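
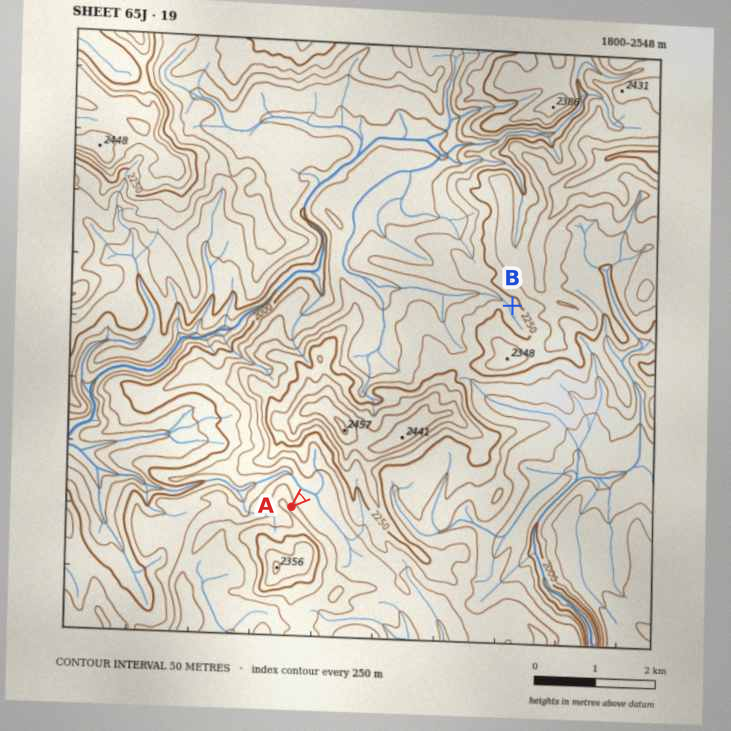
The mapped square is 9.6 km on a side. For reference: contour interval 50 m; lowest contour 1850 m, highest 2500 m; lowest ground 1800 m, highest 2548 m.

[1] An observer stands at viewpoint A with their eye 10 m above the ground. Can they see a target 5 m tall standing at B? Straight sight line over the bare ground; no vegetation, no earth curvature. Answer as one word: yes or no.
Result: no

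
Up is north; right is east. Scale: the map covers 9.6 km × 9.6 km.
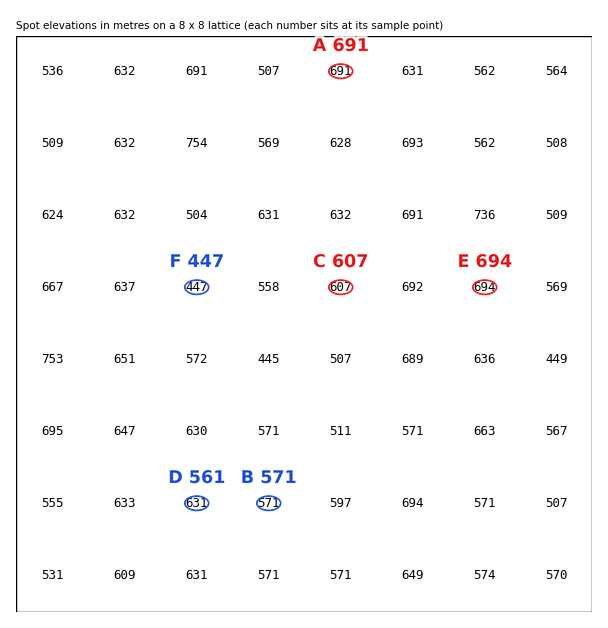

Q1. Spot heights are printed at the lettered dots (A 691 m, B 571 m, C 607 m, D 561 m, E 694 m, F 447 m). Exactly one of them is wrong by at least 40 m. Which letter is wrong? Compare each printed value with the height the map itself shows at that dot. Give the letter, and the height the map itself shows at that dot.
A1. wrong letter D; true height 631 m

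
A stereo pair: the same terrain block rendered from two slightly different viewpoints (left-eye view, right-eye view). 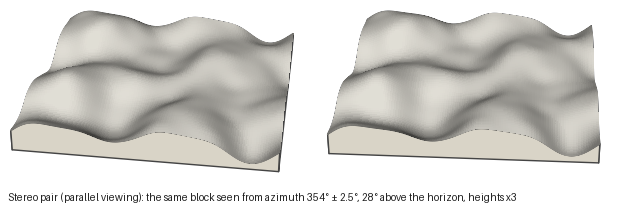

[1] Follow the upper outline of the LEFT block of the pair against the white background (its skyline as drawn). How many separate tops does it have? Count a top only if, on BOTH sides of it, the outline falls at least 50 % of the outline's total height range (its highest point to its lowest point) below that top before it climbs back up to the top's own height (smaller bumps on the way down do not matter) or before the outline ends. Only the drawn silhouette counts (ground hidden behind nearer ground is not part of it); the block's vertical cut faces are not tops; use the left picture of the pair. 0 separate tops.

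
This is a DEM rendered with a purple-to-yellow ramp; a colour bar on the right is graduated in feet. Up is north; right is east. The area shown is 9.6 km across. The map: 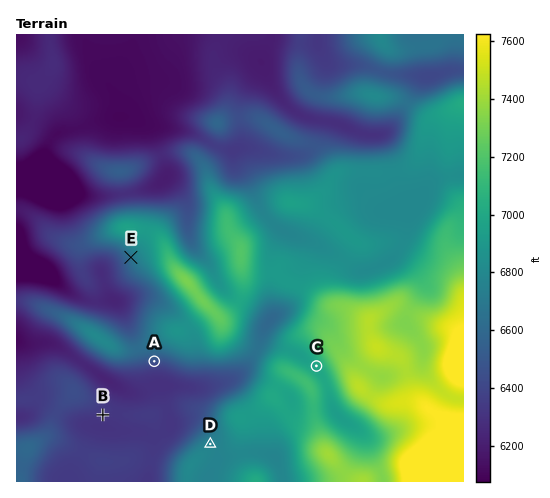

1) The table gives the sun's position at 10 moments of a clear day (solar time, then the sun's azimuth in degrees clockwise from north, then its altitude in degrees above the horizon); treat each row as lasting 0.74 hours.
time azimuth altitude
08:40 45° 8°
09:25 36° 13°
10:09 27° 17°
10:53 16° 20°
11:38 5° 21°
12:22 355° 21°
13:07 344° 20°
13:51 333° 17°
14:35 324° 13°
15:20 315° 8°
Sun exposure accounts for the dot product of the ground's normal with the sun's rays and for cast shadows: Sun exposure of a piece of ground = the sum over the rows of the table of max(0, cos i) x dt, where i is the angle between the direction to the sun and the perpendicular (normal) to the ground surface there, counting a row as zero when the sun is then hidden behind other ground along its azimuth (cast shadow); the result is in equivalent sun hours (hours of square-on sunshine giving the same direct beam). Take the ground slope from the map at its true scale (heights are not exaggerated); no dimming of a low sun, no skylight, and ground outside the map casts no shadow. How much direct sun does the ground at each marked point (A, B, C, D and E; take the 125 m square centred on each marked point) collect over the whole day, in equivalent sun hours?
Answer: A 0.7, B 1.8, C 1.8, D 2.3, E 1.4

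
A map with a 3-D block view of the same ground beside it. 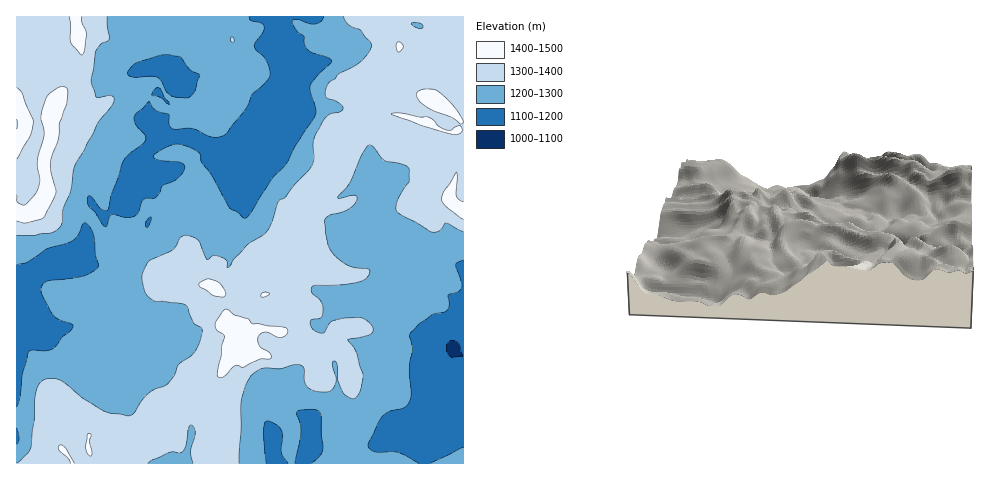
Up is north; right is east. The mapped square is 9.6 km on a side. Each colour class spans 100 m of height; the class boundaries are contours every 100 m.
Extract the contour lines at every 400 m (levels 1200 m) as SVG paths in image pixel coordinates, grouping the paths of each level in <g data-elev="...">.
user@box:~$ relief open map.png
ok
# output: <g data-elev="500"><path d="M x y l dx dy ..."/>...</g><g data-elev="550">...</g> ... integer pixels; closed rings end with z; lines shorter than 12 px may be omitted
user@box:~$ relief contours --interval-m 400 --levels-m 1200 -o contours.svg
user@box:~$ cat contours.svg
<g data-elev="1200"><path d="M266 463l-3-32 2-8 2-2 10 4 4 5 2 7-2 16 7 10"/><path d="M295 463l6-31-1-8-3-12 3-2 13-1 6 2 2 3 2 33-3 8-8 8"/><path d="M419 463l-21-11-24-1-5-3-1-4 15-28 7-5 14-3 5-6 2-9-2-26 4-17-3-16 9-10 12-9 14-3 3-3 1-5-1-9 10-3 4-5-1-6-6-16 2-2 6-3"/><path d="M463 447l-32 16"/><path d="M17 428l2 11-2 5"/><path d="M17 265l10-3 20-13 26-8 4-5 7-13 4 1 4 7 3 8 1 17 3 9-2 3-13 8-35 5-4 2-3 3 0 8 11 20 7 6 11 4 2 3-20 22-7 2-14-1-4 2-5 22-3 22-3 11"/><path d="M146 227l0-5 5-5-1 7-3 4z"/><path d="M168 104l-8-7-8-2 3-6 3-2 2 2 4 8 5 6z"/><path d="M175 97l-8-5-6-11-4-4-5-1-19 1-5-2 0-4 8-8 23-7 8-1 13 2 9 12 10 5 1 2-5 14-3 5-5 3z"/><path d="M324 17l-3 4-6 3-6 0-11-5-5 1-1 1 5 10 7 5 0 7 3 6 5 4 17 5 3 4-14 13-8 10 0 7 6 18-2 8-19 28-9 18-14 15-24 38-4 1-15-11-17-31-10-14-3-9-12-7-11-2-12 4-8 5-3 4 6 3 17 2 7 2 2 4-4 7-7 6-12 5-2 7-5 5-12 2-5 13-2 3-10 2-14-4-3 3-3 10-2-1-9-13-7-7 0-9 1-1 2 1 11 12 4 2 2-2 4-15 11-33 5-6 18-15-1-4-9-11-2-7 2-4 12-12 9 9 12 4 0 9 3 5 20-1 18 9 10 0 8-5 17-22 8-16 16-16 1-5-3-10-3-6-8-7-2-4 9-14 1-6-4-3-9-2-2-4"/></g>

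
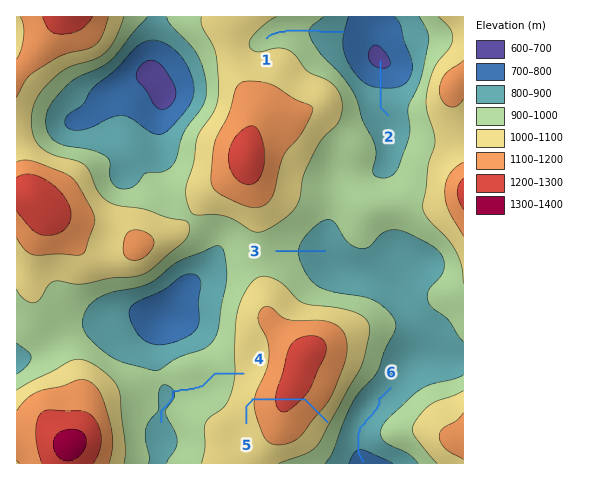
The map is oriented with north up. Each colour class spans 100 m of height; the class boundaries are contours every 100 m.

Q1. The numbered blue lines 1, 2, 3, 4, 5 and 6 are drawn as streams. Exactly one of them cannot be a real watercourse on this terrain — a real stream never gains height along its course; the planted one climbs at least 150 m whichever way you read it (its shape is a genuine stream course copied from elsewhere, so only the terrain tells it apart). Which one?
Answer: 5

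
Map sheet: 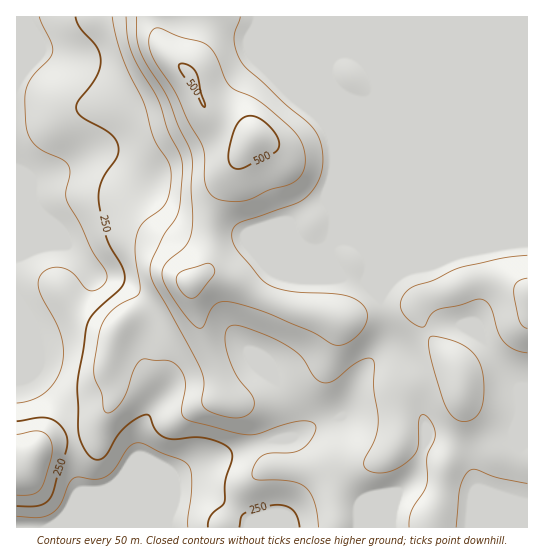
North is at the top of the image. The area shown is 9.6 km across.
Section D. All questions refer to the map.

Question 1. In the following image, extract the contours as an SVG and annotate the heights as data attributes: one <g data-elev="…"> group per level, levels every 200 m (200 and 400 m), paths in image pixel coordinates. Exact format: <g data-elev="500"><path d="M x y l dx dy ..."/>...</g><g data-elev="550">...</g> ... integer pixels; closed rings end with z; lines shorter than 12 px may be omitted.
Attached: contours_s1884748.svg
<g data-elev="200"><path d="M17 516l22 2 12-4 9-9 9-21 4-5 5-2 19 2 9-2 9-8 14-22 5-3 5-1 43 17 7 6 2 7 1 12-4 42"/><path d="M39 17l12 25 2 9-4 8-17 18-5 10-2 14 2 29 4 9 6 7 8 6 17 7 7 7 1 7-4 18 1 10 13 24 12 26 13 19 2 7-1 5-4 4-5 4-6 1-5-2-12-15-9-6-14 0-6 3-4 4-3 7 1 9 17 32 6 15 1 13-1 12-5 16-11 13-13 7-16 4"/></g><g data-elev="400"><path d="M459 421l6 1 6-2 6-4 4-6 2-8 1-12-3-23-6-12-10-9-15-6-19-4-2 5 0 10 13 46 7 16z"/><path d="M527 255l-26 3-46 11-21 11-24 8-7 7-3 10 2 6 5 7 8 7 7 2 3-1 6-12 6-4 22-5 18-6 6 1 4 3 4 6 7 22 5 10 11 8 13 4"/><path d="M136 17l1 21 4 15 6 13 20 31 11 29 11 21 3 11-1 31 2 30-2 16-5 11-19 16-5 9 1 10 7 13 19 26 10 8 4-2 7-15 4-5 5-4 8 0 20 4 24 9 42 17 20 12 10 1 13-8 9-12 2-12-6-10-7-5-11-3-50-3-23-7-11-8-21-26-5-10-1-10 2-4 4-4 56-19 12-7 7-7 6-9 4-19-3-20-7-14-66-59-6-8-5-11-2-11 1-8 5-14"/></g>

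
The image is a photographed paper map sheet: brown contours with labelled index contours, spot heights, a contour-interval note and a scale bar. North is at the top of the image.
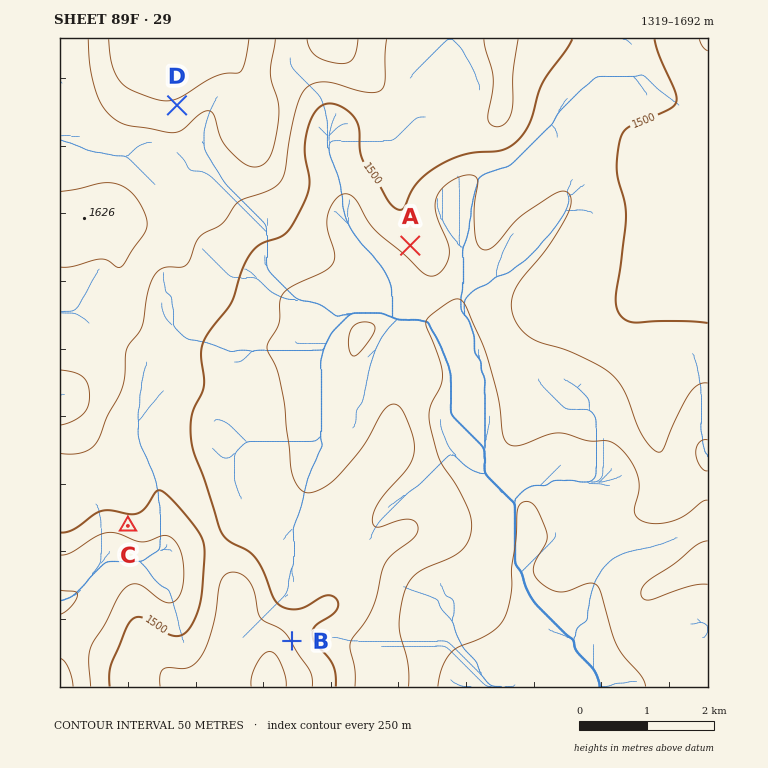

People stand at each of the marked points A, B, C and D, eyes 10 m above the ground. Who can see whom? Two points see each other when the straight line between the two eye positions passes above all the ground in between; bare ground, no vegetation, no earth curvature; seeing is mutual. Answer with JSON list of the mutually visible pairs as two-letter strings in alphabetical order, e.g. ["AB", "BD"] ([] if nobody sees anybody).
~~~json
["AB", "BD"]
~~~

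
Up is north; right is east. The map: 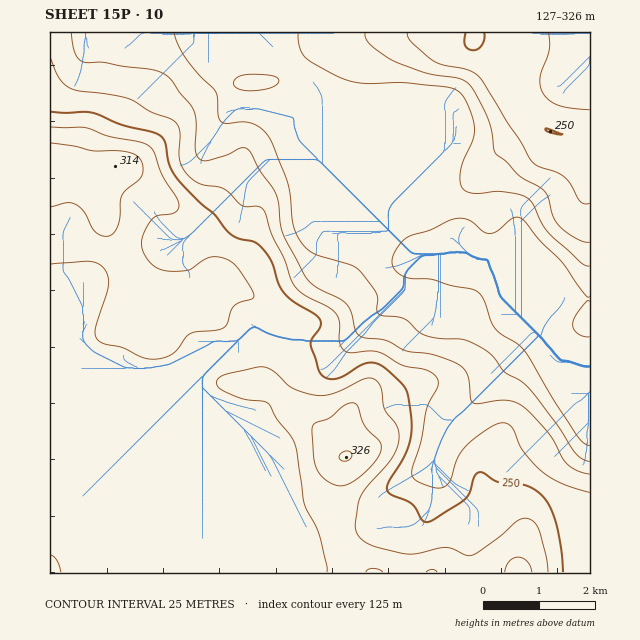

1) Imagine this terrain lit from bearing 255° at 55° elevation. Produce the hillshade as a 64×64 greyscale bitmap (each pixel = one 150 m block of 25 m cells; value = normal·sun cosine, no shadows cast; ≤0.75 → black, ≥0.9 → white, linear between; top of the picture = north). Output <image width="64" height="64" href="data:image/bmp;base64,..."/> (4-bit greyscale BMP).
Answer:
<image width="64" height="64" href="data:image/bmp;base64,Qk12CAAAAAAAAHYAAAAoAAAAQAAAAEAAAAABAAQAAAAAAAAIAAATCwAAEwsAABAAAAAAAAAAAAAAABEREQAiIiIAMzMzAERERABVVVUAZmZmAHd3dwCIiIgAmZmZAKqqqgC7u7sAzMzMAN3d3QDu7u4A////AGZnd3d3d3d3d3d3d3d3d3eJmYdlVWd2RFaJmYdTETVmZmd3d3d3d3d3d3d3d3d3eImYdlVVZ3ZUVoiYhlMRNWZmd3d3d3d3d3d3d3d3d3d4mYdlVVVWdmVWeIh2UyI1Zmd3d3d3d3d3d3d3d3d3d3iZdVRVVWZ3dmZ4iIdTIjVmd3d3d3d3d3d3d3d3d3d3eJhlRVZmZnd2ZniIh2QiRWZ3d3d3d3d3d3d3d3d3d3eJmGVVZmZmd4dmd4iHZCNFZnd3d3d3d3d3d3d3d3d3d4mYZVVmZmZnh3d3iIdkM0Vmd3d3d3d3d3d3d3d3d3d4mZdlRVZmVWZ3d3eIh2REVWZ3d3d3d3d3d3d3d3d3d3iZh2VEVVVVVniId3d3ZERVZnd3d3d3d3d3d3d3d3d3eJmYdUNFVVRVeJmHd3ZUREVVd3d3d3d3d3d3d3d3d3d5qql2QzNERFZ5qYdmZlRERVV3d3d3d3d3d3d3d3d3d4m7qYZDIjM0VoqphmVVRERERHd3d3d3d3d3d3d3d3d3iru5hlMyIiNXmqmGVVVUREMzd3d3d3d3d3d3d3d3d3eKy6mGVDIREkaaqYZVVVVEMSJ3d3d3d3d3d3d3d3d3d4vLqHZUMxABNomZh2VVVUMQEnd3d3d3d3d3d3d3d3d3m7qYdlRDIAAleJmHZlVVQgASd3d3d3d3d3d3d3d3d3irqYd2REQxACRoiIh2VVQxABN3d3d3d3d3d3d3d3d3iaqYd3ZDRDIQJGeIiHZUQxAAJHd3d3d3d3d3d3d3d3iZmId4hkNEQyEkVneIdlQyEAFFd3d3d3d3d3d3d3d3iIiHdniGVERDMjRWZ3d2VDIAE1Z3d3d3d3d3d3d3eIh3h3ZmZ4dUREQzNFZmZmZUMREkZ3d3d3d3d3d3d3iIh3d3ZVVnd2VDM0REVVVVZVQyEjV3d3d3d3d3d3d3iId3dmZVRFZ4dkMjRVREREVVVDIjVnd3d3d3d3d3d3d3d3d2ZVVEVniGQiNFVERERVVUMiRnd3d3d3d3d3d3d3d3d3ZlVVVFaIZCE0VURERVRVQyNWd3d3d3d3iId2d3d3d3dmVVVURWdTIjRUREVVRERDNGeIh3d3eIiIh3Zmd3d3dmVVVVREVVQzRFVFVVVERERGeIiHd3iIiIiIZVZ3d3dmZmZlVEM0REREVVVmVURERWeImId3eIiIiYdlVnd3ZmZ3d2ZUMiNFVVVVZnZlREVWd4iYh3d4iIiIh2Vnd3ZVZ4h2ZUMhEkVmVVVnd2VERWd3iJiHd3eJiIiHZWd3ZVZ4h2VEMhESRWZlVmd3ZURWd3eIiId3d4mYiIdlZ3dlVnd2QzIiIiNFZmZmZ3ZlRFd3d3iYh3d3iZmHdlVWd3ZmdlQyESIzRVVVZmZmZmVEZ3d3d5mHd3d4mYdlVVZ4h2ZVQxESM0VVVVVWZmZmZVVnd3d4mZd3d3iZhlVVZ3iHZVVCEBI0VmVURFZmZmZmVnd3d3iqp3d3iZl1VWZ3eIdlVUIAE0VmZURFVmZmZmZmd3d3irund3eJmGVVZ3d3dlRVQgATRWZlVEVWZ3dmZmd3d3eby6d3eImHVVVmd3dmVFUxABNVZmVVVVZnd3d3d3d3ebzLp3iIiHZVVmZ3d2VFVTAAE1ZmZmZmZmd3d3h3d3ebzLqXeImYZUVWZmd3ZEVlIAAkVmZmZmZmd3d3iIdmebzMupd4mYdlRVZmZnZURWUgACRWd3d3d3d3ZniJh2aKzcuph3iZh2VFVndmZlRFZSABNWd3d3d3h3dmeImHZovNy6iHeIiHZUVnd1RFVEVlMQE1d3d3d3iId3Z4iIdmi8y6mId3iHdlVWd2QzRURWZBATV3d3d3d4d3d3iIh3eKzLqYh3eIdmZWZ2QhJFRFZkIRNXd3d3d3d3d4iIh3eJq7upiHd4h3ZmZlQgAkVUVlQhJGd3d3d3d3d4iZmHeJmqqqmId3iId2ZlMQATVlVWVCI0Z3d3d3d3d3eKqYd4mqqZmZh3eIh3ZlMQABRmZmZTMzRnd3d3d3d3d4qqmHiqqZmZiHd3d3dlQgAAJGd3dkMzRWd3d3d3d3d3iaqYiKqpmJiIZmZmZlQyAAEkZ3d1QzNFd3d3d3d3d3d5qqmJq6qYiIdmZlVVRDIRESRWd3VDNFZ3d3d3d3d3d3iaqpmrupiId1VVREREMzIiI0Z3dUNEVnd3d3d3d3d3d5q7qqupiHd3VVVENERERDIiRWdlREVnd3d3d3d3d3d3m7u7u6l3ZmZVVVRERVVVQzI0ZmVVVmd3d3d3d3d3d3ebzMu6l2VVVlVmVEVVVVVUMzRWZmZmZ3d3d3d3d3d3eKzMy6l2RFVmZmZVVVVVVVRDRGZ3d3d3d3d3d3d3d3eJvN3Kl2RFVmZlVVVWZlVVVERFZ3d3d2Znd4iId3eIiJq83LmGVEVmd1VVVmZmZlVURFZ3d3d2Zmd4iIiHiIiJmrzcqHZUVmd3VEVmZmZmZVREVnd3d2Zmd4mZiIiImZmZq7qXdlVWd3dERWZmZmZlRDRWd3ZmZnd4mZmIiIiaqpmaqXdmZVZnd0NFZ2ZmZmVERGd3dmd3eImZiIiIiZqqmZmHZmZmVmd3Q0V3d2ZmZURFZ3d3d3iJmZiIiIiZqqqZiHZmZmZlZ3dDRXd3ZmZlRFZ3d3d3eJmZiHiIiZmZmZiIdlVmZmZmd0NGd3dmZmVEV3d3d3d4mZmHeIiZmZmYiIh2VVZmZmZ3"/>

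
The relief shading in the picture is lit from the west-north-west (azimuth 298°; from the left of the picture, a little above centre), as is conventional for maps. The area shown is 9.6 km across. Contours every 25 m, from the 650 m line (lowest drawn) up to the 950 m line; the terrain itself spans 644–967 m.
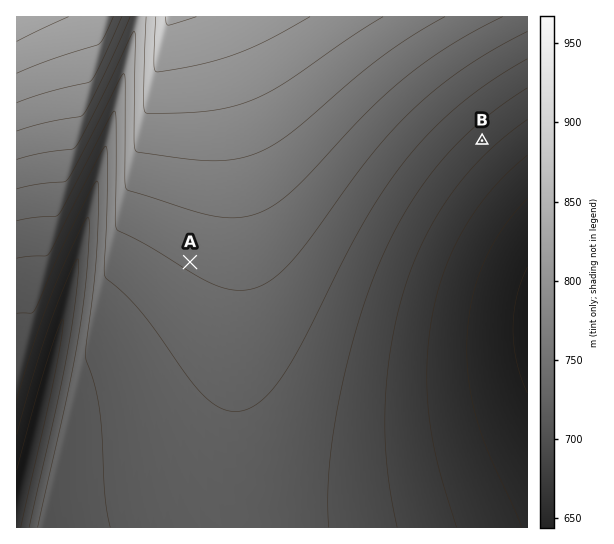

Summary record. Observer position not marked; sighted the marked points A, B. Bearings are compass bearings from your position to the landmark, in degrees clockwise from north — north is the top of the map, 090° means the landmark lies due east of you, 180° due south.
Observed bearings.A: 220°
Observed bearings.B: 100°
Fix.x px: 316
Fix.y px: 111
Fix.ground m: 850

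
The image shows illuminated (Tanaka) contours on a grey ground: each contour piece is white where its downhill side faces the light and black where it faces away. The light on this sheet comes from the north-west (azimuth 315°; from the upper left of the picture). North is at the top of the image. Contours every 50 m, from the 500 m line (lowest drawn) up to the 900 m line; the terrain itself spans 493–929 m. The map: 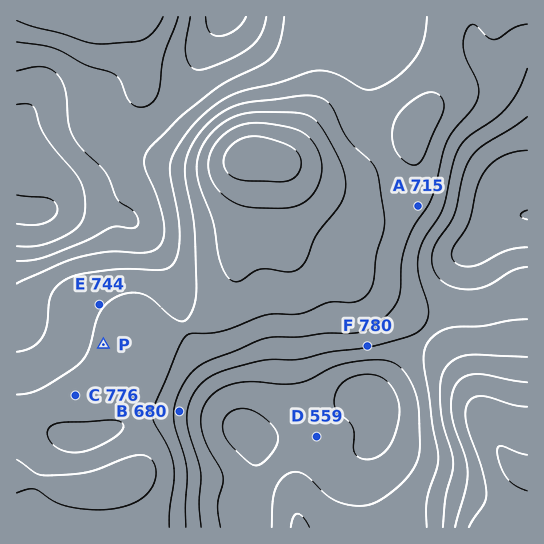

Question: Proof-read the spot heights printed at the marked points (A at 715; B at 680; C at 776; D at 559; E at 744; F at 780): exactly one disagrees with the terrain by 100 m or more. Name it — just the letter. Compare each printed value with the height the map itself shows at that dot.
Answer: F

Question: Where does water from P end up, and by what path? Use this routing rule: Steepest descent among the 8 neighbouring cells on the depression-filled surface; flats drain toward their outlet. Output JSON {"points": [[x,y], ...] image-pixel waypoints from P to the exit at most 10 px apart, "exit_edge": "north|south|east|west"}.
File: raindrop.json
{"points": [[103, 345], [93, 345], [82, 345], [71, 342], [61, 341], [50, 337], [39, 327], [29, 317], [18, 310], [17, 310]], "exit_edge": "west"}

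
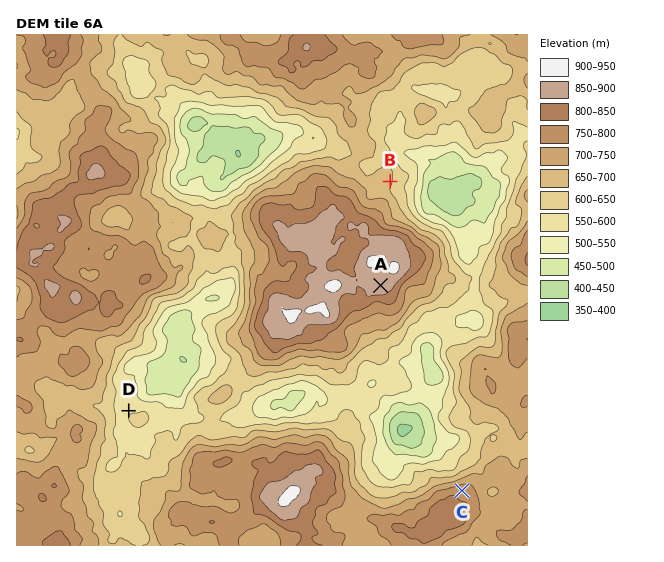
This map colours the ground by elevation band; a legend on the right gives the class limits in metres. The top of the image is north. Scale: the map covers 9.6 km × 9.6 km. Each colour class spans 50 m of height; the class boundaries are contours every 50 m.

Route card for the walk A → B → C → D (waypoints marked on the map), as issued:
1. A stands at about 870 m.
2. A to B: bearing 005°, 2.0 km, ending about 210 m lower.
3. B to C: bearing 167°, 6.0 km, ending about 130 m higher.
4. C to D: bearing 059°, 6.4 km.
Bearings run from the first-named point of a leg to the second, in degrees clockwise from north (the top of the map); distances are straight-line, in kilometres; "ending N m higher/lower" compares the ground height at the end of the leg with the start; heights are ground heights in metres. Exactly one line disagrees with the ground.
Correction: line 4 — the bearing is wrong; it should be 283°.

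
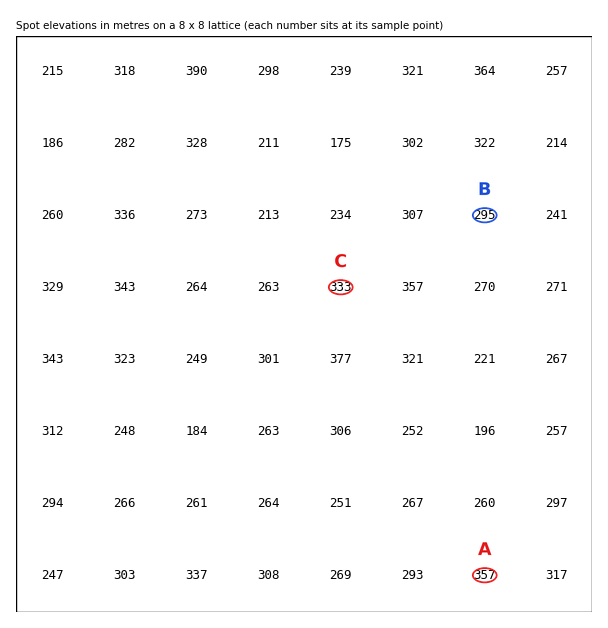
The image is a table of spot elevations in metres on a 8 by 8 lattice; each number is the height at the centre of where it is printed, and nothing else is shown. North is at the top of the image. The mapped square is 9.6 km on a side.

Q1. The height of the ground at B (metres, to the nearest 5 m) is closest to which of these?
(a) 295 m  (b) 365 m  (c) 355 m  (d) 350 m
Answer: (a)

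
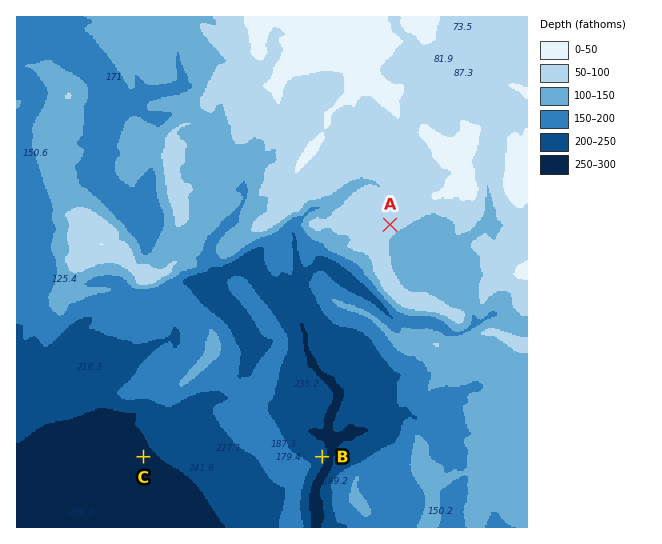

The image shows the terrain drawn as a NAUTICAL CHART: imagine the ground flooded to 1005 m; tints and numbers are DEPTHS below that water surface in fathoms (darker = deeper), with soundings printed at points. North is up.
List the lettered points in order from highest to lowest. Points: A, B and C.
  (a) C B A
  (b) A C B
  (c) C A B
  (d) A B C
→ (d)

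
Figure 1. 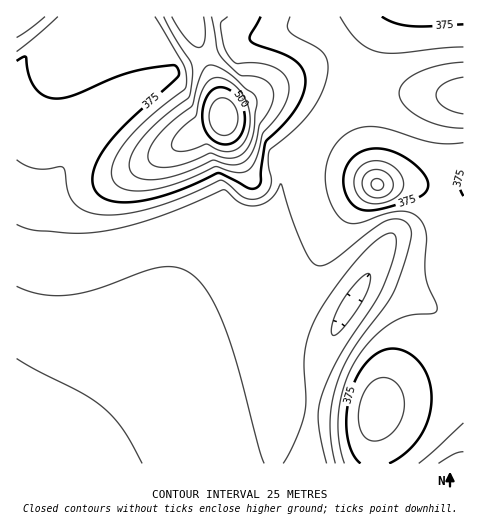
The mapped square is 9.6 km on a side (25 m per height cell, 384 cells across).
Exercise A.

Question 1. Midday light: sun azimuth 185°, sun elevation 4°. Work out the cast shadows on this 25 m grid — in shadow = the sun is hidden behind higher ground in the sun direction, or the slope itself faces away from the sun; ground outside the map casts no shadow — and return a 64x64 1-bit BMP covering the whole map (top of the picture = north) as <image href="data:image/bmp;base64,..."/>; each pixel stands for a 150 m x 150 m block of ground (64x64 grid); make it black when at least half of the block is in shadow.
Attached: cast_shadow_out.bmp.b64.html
<image width="64" height="64" href="data:image/bmp;base64,Qk0+AgAAAAAAAD4AAAAoAAAAQAAAAEAAAAABAAEAAAAAAAACAAATCwAAEwsAAAIAAAAAAAAA////AAAAAAAAAAAAAAAAAAAAAAAAAAAAAAAAAAAAAAAAAAAAAAAAAAAAAAAAAAAAAAAAAAAAAAAAAAAAAAAAAAAAAAAAAAAAAAAAAAAAAAAAAAAAAAAAAAAAAAAAAAAAAAAAAAAAAAAAAAAAAAAAAAAAAAAAAAAAAAAAAAAAAAAAAAAAAAAAAAAAAAAAAAAAAAAAAAAAwAAAAAAAAABAAAAAAAAAAEAAAAAAAAAAAAAAAAAAAAAAAAAAAAAAAAAAAAAAAAAAAAAAAAAAAAAAAAAAAAAAAAAAAAAAAAAAAAAAAAAAAAAAAAAAAAAAAAAAAAAAAAAAAAAAAAAAAAAAAAAAAAAAAAAAAAAAAAAAAAAAAAAAAAAAAAAAAAAAAAAAAAAAAAAAAAAAAAAAAAAAAAAAAAAAAAAAAAAAAAAAAAAAAAAAAAAAAAAAAAAAAAgAAAAAAAAAPgAAAAAAAAB+AAAAAAAAAH4AAAAAAAAAfgAAAAAAAAB+AAAAAAAAAD4DAABwAAAAPgcAAH4AAAA8BwAAf4AAABwHAAA/gAAAHAMAAD+HwAAIAQAAH4/AAAAAAAAPn8AAAAAAAAef4AAAAAAAAx/wAAAAAAAAH/gAAAAAAAAP/AAAAAAAAA/8AAAAAAAAD/gAAAAAAAAH4AAAAAAAAAfAAAAAAAAAB4AAAAAAAAAHgAAAAA=="/>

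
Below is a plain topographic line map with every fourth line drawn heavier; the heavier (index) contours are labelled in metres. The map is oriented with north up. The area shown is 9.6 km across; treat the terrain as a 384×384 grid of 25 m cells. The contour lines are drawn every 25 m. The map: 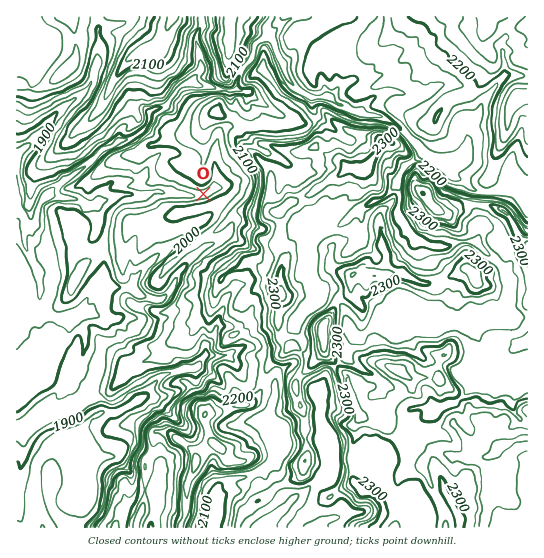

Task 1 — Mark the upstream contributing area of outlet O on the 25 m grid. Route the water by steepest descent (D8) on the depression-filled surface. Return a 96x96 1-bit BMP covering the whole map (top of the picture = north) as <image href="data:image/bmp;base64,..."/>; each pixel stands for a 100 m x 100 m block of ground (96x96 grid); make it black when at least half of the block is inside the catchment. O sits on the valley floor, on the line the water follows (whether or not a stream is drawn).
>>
<image width="96" height="96" href="data:image/bmp;base64,Qk2+BAAAAAAAAD4AAAAoAAAAYAAAAGAAAAABAAEAAAAAAIAEAAATCwAAEwsAAAIAAAAAAAAA////AAAAAAAAAAAAAAAAAAAAAAAAAAAAAAAAAAAAAAAAAAAAAAAAAAAAAAAAAAAAAAAAAAAAAAAAAAAAAAAAAAAAAAAAAAAAAAAAAAAAAAAAAAAAAAAAAAAAAAAAAAAAAAAAAAAAAAAAAAAAAAAAAAAAAAAAAAAAAAAAAAAAAAAAAAAAAAAAAAAAAAAAAAAAAAAAAAAAAAAAAAAAAAAAAAAAAAAAAAAAAAAAAAAAAAAAAAAAAAAAAAAAAAAAAAAAAAAAAAAAAAAAAAAAAAAAAAAAAAAAAAAAAAAAAAAAAAAAAAAAAAAAAAAAAAAAAAAAAAAAAAAAAAAAAAAAAAAAAAAAAAAAAAAAAAAAAAAAAAAAAAAAAAAAAAAAAAAAAAAAAAAAAAAAAAAAAAAAAAAAAAAAAAAAAAAAAAAAAAAAAAAAAAAAAAAAAAAAAAAAAAAAAAAAAAAAAAAAAAAAAAAAAAAAAAAAAAAAAAAAAAAAAAAAAAAAAAAAAAAAAAAAAAAAAAAAAAAAAAAAAAAAAAAAAAAAAAAAAAAAAAAAAAAAAAAAAAAAAAAAAAAAAAAAAAAAAAAAAAAAAAAAAAAAAAAAAAAAAAAAAAAAAAAAAAAAAAAAAAAAAAAAAAAAAAAAAAAAAAAAAAAAAAAAAAAAAAAAAAAAAAAAAAAAAAAAAAAAAAAAAAAAAAAAAAAAAAAAAAAAAAAAAAAAAAAAAAAAAAAAAAAAAAAAAAAAAAAAAAAAAAAAAAAAAAAAAAAAAAAAAAAAAAAAAAAAAAAAAAAAAAAAAAAAAAAAAAAAAAAAAAAAAAAAAAAAAAAAAAAAAAAAAAAAAAAAAAAAAAAAAAAAAAAAAAAAAAAAAAAAAAAAAAAAAAAAAAAAAAAAAAAAAAAAAAAAAAAAAAAAAAAAAAAAAAAAAAAAAAAAAAAAAAAAAAAAAAAAAAAAAAAAAAAAAAAAAAAAAH/AAAAAAAAAAAAAAP/gAAAAAAAAAAAAH//4AAAAAAAAAAAAH//+AAAAAAAAAAAAH///AAAAAAAAAAAAH///wAAAAAAAAAAAH///4AAAAAAAAAAAH///+AAAAAAAAAAAH////AAAAAAAAAAAH///+AAAAAAAAAAAH///4AAAAAAAAAAAH///gAAAAAAAAAAAH/8AAAAAAAAAAAAAH/gAAAAAAAAAAAAAH/AAAAAAAAAAAAAAH+AAAAAAAAAAAAAAH8AAAAAAAAAAAAAAD4AAAAAAAAAAAAAABAAAAAAAAAAAAAAAAAAAAAAAAAAAAAAAAAAAAAAAAAAAAAAAAAAAAAAAAAAAAAAAAAAAAAAAAAAAAAAAAAAAAAAAAAAAAAAAAAAAAAAAAAAAAAAAAAAAAAAAAAAAAAAAAAAAAAAAAAAAAAAAAAAAAAAAAAAAAAAAAAAAAAAAAAAAAAAAAAAAAAAAAAAAAAAAAAAAAAAAAAAAAAAAAAAAAAAAAAAAAAAAAAAAAAAAAAAAAAAAAAAAAAAAAAAAAAAAAAAAAAAAAAAAAAAAAAAAAAAAAAAAAAAAAAAAAAAAAAA="/>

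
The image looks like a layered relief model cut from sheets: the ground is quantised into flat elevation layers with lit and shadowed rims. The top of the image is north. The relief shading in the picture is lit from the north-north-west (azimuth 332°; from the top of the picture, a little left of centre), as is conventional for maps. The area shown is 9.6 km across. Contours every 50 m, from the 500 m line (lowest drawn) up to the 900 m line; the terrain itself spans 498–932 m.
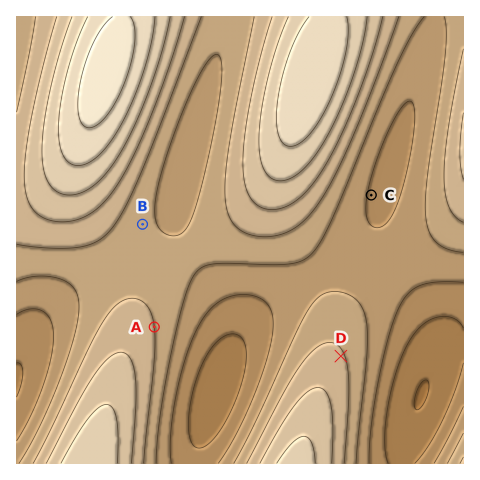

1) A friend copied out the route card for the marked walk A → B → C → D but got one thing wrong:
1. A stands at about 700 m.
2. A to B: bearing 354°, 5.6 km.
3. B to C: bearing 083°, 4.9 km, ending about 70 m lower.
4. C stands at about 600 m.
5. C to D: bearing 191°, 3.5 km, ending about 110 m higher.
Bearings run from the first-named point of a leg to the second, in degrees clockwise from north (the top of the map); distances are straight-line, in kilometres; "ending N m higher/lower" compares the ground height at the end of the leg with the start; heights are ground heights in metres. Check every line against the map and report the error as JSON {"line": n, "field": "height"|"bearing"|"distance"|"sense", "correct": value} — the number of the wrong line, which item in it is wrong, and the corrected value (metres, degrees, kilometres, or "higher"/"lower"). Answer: {"line": 2, "field": "distance", "correct": 2.2}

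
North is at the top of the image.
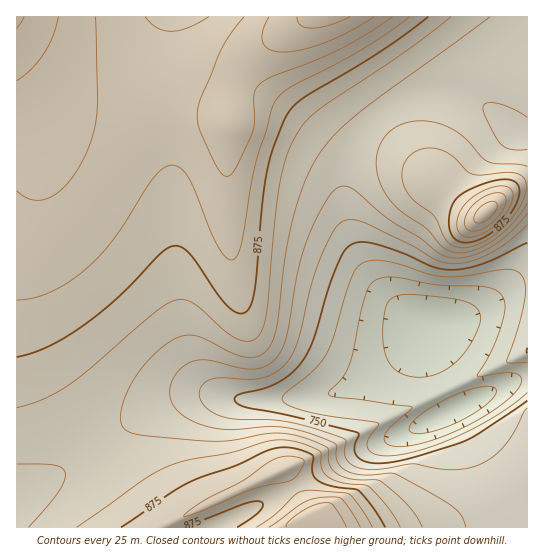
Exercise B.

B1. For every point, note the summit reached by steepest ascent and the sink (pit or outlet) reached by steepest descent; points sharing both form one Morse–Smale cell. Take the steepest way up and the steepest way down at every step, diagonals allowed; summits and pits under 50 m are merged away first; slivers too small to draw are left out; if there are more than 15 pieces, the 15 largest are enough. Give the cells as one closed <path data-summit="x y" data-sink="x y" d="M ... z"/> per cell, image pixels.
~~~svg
<path data-summit="323 17" data-sink="431 323" d="M527 16l-358 0-2 2-8 36 0 32 5 45 8 42 7 130 6 42 6 17 10 19 9 8 16 8 15 3 53-1 39-6 22-8 23-12 19-13 18-17 16-20-10-2-14-6-26-24-16-22-12-26-6-24-3-21 1-24 6-20 14-24 18-17 24-13 24-7 23 0 15 4 25 15 21 21 12 3z"/><path data-summit="17 17" data-sink="431 323" d="M167 16l-151 1 1 480 41-22 65-48 42-24 28-8 30 0-13-6-14-16-9-23-6-27-6-70-3-80-8-42-5-45 0-32z"/><path data-summit="317 519" data-sink="431 323" d="M430 324l-15 19-25 22-19 12-33 15-19 4-44 4-34 0-27-5-21 0-28 8-42 24-65 48-41 22-1 30 506 1-2-9-12-24-27-42-21-42-3-3-5 1-9-19-10-24-4-17z"/><path data-summit="486 213" data-sink="431 323" d="M454 93l-23 0-12 3-28 12-14 11-17 18-9 17-7 33 1 24 6 24 14 34 16 22 17 17 23 13 10 3 20-1 16-6 47-26 14-2 0-152-13-4-30-28-16-8z"/>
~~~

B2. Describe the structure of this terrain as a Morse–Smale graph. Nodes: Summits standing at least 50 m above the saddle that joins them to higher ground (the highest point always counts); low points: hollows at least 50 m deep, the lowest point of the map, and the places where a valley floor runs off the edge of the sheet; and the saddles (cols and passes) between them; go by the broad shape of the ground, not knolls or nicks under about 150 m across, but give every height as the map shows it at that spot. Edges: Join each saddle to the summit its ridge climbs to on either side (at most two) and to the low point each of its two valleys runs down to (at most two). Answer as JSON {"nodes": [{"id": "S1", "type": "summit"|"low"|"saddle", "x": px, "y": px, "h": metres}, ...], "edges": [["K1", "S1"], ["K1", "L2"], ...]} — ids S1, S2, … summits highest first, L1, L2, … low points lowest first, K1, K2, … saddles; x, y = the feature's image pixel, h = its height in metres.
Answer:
{"nodes": [
{"id": "S1", "type": "summit", "x": 325, "y": 17, "h": 985},
{"id": "S2", "type": "summit", "x": 17, "y": 17, "h": 980},
{"id": "S3", "type": "summit", "x": 317, "y": 519, "h": 970},
{"id": "S4", "type": "summit", "x": 485, "y": 213, "h": 963},
{"id": "L1", "type": "low", "x": 431, "y": 323, "h": 652},
{"id": "K1", "type": "saddle", "x": 161, "y": 98, "h": 915},
{"id": "K2", "type": "saddle", "x": 98, "y": 447, "h": 828},
{"id": "K3", "type": "saddle", "x": 379, "y": 118, "h": 819}],
"edges": [["K1", "S1"], ["K1", "S2"], ["K1", "L1"], ["K2", "S2"], ["K2", "S3"], ["K2", "L1"], ["K3", "S1"], ["K3", "S4"], ["K3", "L1"]]}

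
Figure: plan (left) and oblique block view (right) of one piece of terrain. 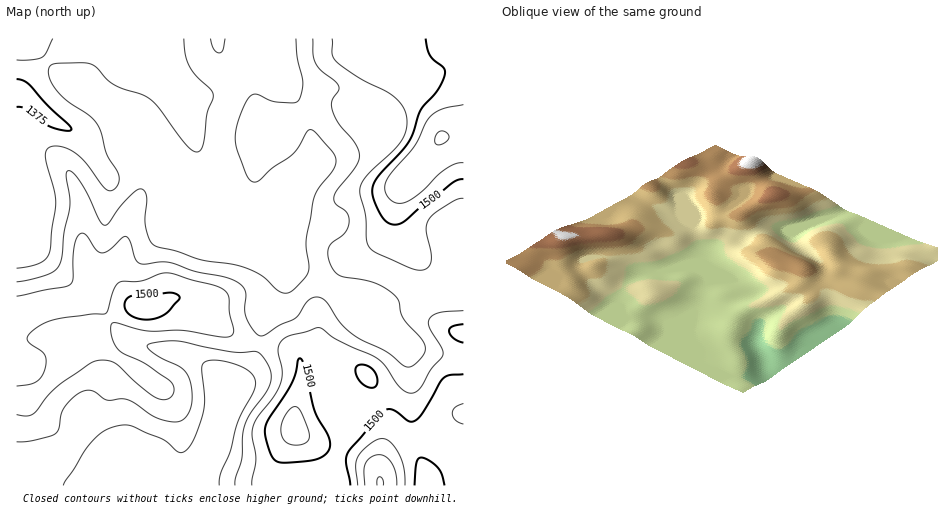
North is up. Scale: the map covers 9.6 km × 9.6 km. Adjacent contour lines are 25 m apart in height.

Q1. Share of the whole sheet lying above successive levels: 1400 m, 91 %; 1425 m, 66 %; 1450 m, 48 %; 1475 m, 29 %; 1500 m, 11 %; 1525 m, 3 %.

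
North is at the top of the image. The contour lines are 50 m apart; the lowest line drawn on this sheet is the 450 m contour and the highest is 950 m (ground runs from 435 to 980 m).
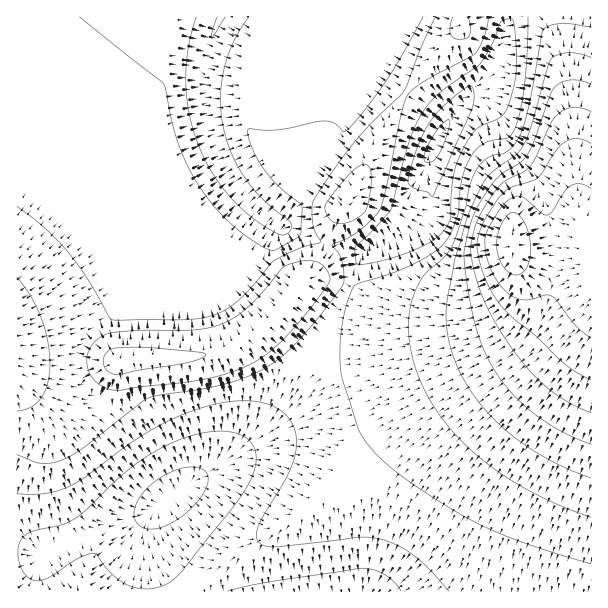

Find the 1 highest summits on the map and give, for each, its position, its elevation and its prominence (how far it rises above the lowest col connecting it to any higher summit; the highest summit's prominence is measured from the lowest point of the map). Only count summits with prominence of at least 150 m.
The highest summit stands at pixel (513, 243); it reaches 980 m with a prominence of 545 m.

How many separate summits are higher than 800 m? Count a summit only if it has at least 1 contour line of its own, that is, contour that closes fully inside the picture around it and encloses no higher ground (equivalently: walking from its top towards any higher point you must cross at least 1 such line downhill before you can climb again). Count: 1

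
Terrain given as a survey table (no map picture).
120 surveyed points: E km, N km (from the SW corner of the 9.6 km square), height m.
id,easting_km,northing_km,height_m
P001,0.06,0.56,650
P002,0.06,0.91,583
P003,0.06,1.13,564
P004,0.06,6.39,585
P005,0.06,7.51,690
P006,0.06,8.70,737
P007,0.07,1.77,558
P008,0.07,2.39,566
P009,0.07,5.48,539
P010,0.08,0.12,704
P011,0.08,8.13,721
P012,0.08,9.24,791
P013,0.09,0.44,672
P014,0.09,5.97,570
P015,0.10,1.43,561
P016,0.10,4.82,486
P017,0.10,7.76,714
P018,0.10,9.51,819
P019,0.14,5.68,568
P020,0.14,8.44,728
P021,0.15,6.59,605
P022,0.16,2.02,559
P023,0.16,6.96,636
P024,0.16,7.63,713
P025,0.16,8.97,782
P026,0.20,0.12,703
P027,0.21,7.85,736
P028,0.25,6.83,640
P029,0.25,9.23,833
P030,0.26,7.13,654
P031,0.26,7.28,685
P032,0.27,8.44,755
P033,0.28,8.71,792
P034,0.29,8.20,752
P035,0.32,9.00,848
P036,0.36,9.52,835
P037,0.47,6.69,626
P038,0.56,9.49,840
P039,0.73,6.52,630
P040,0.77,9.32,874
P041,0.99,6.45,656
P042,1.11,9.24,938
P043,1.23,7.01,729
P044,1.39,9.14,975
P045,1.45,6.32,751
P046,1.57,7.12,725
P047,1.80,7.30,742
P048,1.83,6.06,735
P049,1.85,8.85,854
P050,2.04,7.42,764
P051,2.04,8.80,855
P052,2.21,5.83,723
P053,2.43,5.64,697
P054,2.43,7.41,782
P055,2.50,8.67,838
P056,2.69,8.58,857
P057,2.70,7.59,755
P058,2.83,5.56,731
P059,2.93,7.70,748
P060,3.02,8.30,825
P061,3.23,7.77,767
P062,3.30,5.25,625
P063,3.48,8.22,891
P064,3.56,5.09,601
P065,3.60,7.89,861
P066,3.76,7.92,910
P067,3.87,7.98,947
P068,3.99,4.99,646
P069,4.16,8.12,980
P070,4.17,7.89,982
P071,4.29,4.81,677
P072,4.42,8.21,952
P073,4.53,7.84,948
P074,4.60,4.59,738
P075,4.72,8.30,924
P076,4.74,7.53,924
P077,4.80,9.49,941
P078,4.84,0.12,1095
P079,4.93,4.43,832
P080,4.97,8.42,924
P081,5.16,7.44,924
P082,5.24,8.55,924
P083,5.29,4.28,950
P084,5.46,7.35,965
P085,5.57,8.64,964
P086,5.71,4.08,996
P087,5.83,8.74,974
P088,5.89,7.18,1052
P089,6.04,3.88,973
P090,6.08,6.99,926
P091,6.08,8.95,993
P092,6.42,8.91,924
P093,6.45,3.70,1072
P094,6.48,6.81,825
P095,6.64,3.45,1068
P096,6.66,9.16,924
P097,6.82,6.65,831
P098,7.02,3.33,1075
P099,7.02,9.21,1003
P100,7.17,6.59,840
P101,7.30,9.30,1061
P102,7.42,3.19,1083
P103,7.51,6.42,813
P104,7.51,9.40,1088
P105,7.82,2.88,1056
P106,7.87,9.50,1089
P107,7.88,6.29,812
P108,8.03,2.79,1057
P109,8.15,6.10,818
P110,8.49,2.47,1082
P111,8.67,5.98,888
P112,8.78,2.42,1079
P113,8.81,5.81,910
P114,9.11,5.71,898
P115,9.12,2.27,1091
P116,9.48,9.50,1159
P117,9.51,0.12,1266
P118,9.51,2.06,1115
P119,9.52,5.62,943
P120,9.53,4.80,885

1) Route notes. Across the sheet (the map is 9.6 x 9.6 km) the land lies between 470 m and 1270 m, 860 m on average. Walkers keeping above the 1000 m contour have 24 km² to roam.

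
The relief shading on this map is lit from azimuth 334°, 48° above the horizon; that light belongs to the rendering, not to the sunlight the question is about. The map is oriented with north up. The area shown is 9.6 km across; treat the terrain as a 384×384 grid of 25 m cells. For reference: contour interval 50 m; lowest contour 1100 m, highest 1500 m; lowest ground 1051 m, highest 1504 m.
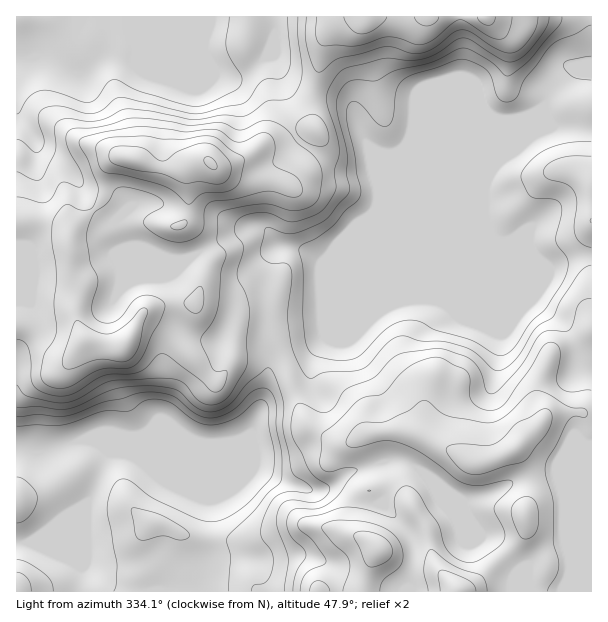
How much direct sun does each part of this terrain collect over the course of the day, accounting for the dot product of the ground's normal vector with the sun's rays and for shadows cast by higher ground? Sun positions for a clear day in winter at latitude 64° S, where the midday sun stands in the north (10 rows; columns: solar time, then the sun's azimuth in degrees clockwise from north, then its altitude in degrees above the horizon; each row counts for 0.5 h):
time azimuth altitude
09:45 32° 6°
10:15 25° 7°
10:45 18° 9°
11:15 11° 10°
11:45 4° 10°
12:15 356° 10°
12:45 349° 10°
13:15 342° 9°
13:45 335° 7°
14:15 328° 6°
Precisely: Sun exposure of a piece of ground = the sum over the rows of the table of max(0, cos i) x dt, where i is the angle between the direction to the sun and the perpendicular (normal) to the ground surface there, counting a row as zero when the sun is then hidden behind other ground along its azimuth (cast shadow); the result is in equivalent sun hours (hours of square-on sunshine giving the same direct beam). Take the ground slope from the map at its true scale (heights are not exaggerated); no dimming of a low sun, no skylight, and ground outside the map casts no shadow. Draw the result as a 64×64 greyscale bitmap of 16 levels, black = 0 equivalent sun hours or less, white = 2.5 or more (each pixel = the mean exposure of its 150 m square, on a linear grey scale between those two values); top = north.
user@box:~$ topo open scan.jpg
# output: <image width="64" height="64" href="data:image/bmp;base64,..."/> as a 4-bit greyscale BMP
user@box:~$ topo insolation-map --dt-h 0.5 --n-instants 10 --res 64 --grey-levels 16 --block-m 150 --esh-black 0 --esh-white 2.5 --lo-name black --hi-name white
<image width="64" height="64" href="data:image/bmp;base64,Qk12CAAAAAAAAHYAAAAoAAAAQAAAAEAAAAABAAQAAAAAAAAIAAATCwAAEwsAABAAAAAAAAAAAAAAABEREQAiIiIAMzMzAERERABVVVUAZmZmAHd3dwCIiIgAmZmZAKqqqgC7u7sAzMzMAN3d3QDu7u4A////AFVVVVVWVUREREREREVVRVVmZVVUMzRDNGd2VEREQ0REd3dmVmZURDM0RERFVmVVZ5mHZUIRI0M2rMlUREQzNESqmIdVVVVURERERERnZVVoqoZUMQAUVGre2mQ0RERERLqXZURURDNERERERFZUREZlQzMxASRmi8y6hTM0VVREmGRERERDIjMzMzNEQzIzIiIREjREVmaJmHiYUhJFVEREREREREQzIjMzNEREMiIQERISRomHVWdlRXdjESRURBI0REREREQyM0Vnd2VUMhABI1aKzJZFZlREREMSNEREASNEREQzRERWiaqpmGVERFd4rN3KczZ3VEQiIiNEREQRIjRERDNFaJq7qZmqh2aL3ty7uoZCR5ZEQzI0RURERDMiI0RFRFaaupdlZ5qpiL7/65dlVERodEM0VWd2VUREVEMiI0RWaJmHVERFaJqs3bm6hURFV4dEMgE2iZhlRERmVDMiNFZ4dkM0RERFebqGMSaHZVVohkMQAAE3h2VERHVEQyEjV4ZDMzNERDNGdjEAAViZh3h0MQAAAAE0VUREZDMhEQEkQyIyIiMyMzREMRERJGeHdkIAAREAABNERERDEAAAAAESIiIiESIjMzQyNEIQEjRDEAAjVUIAAjNERCEAAAAAABESIhEAEiIzMzI1QhAAAAAAE0ZndkISIjREEAAAAAAAAAAAAAABIiIiIiRUQyAAABJGd3eIhkISNEQAAAAAAAAAAAAAAAARIiMyNGdlVDIjRmd3iIiIZCI0QwAAAAAAAAAAAAAAAAASNERXiId3h2Z2Z4iJmYiGQzM0AAAAAAAAAAAAAAAAAAE1ZompmHiId2ZneJq7qYh1QzQAAAAAAAAAAAAAAAAAACRYmYiIh3d2ZmZnirupiJh3ZhAAAAAAAAAAAAAAAAAAE0eHZniYdmZlVVVniIiImqqpIQAAAAAAAAAAASIhEAATVmVWeal2ZmVEVEVoiId4maozIRAAAAAAAAABJFMQABRWZmeaqodmZUVVVXiZl1VWeERVQhAAAAABEAE1ZCEiNGZ4mrupiId3Znd4iaqXUzRVNFZUIQAAABIRE0VmREQ1Z4m7u6iImaqpqqqqqphkNEQjVnUyIiEREhI1ZmZlRDRmeZmZmYiazdzMy6mqmHZURBNWdlNEVTIiI1ZVVmVERFZmVVaJmZq97u3LmImZmXVDEkVmZ4mZdCIkVDNFVERFVVVERFiamZq8y6hlWJq7p0M0VEVovMymIjQxETRUREVVVERERpqph3iHZERFm8uWVVVURFeJmpYyMiESNFRERFVUREREaKqYdlRERER6uWVmVVRFZVVnmXVDMzM0VVRERERERERFZ4d1REREREeYZVZERFVkM0WLuXZVRERVVVRERERERERERERERERERHmXZkRVVVQzRGmph3ZURFVUREREREREREREREREREREWJl2RFVERVRERVVWZmVEVVREREQ0RERERERERERERERFiIdERERFZlRERERXZUNFVVVVQzNERERERERERERERERXiEREREVmVEREREVlMjNFVmUyM0REREREREREREREQzRnREQzRVVEREMgEkZkMzNDMREjNEREREREREREREQyIjRERERVQzREMQAAFGZUIQAAABM0RERERERERERERDMiITM0VVRDMiEAAAASMzIQAAAAATNEREREREREREREVUQhMzRWZDRDMiIzMiIQAAAAAAAAI0REREREREREM0RWVUJVZmZlMzRFVohkIAAAAAAAAAESNEREREREREQzIjRVVXiJh3dCIiEjNEMQAAAAAAAAAQAkRERERERERVQhEkVWiZmIh2MhAAAAEQAAAAAAABERACRERERERERFVTEBI0WIh3h2UxAAAAAAAAAAABI0QzIjREREREREREREMgABNIh2Z2QxAAAAAAAAACMzRVVERWZlRERERERERUMyIRI1d3ZlQyAAAAAiIQASNEVmZlVUVVRERERERERFZlVENFZnd2QiIhABNWVUNGdTNFZnd0M1VERERERERERniHZmZ3d3YxEkRWd3d3d4mpYyRXh1M1ZUREMzREREREV5qpmZiGZDI1ebu5mavMzMunRGdkIkZjMiMzMzNEREREebu6qGQ0V6ze7cu7zv/9u7qXdkIkZ0MhEjMzMzNERERFaIiIUzWc7//t3d3v//66u7p1RFd2MhEiMzMyIzREQ0REVEZEaL3v7c3e7////8uqqXZniHQQEiIRERIiIiIzM0MzNmeKvMy6vN7////+26mYh3d3QQARIAABERERAAEzMzNGeJq7qZms3d3Lqru7mIiYdlQgAAEAAAAAAAAAASM0VVeJmpmHeKu7qXZVeIiIiYdlQhAAAAAAAAAAAAASIzRXdniIdmZ4mYdlRERGZmeIdmQhAAAAAAAAAAAAABEiNFZ2Z3ZVRXiHVERERERDNndmVCEAAAAAAAAAAAAAABI0REVVVUREVmVEREREQyIkZlVDIQAAAAAAAAAAAAAAASM0RERERERFVERERERDIiNEVDMhAAAAAAAAAAAAAAABESIzREREREREREREREQzM0REMyEAAAAAAAAAAAAAAAAAARMzNEREREREREREVVREREREMhAAAAAAAAAAAAIyEAABEjM0RERERERERERFVVRERFVDIiEQARIQAAAAE0QhEBIjREREREREREREREVVREREVVRERDMzNDMhERI0REMzM0"/>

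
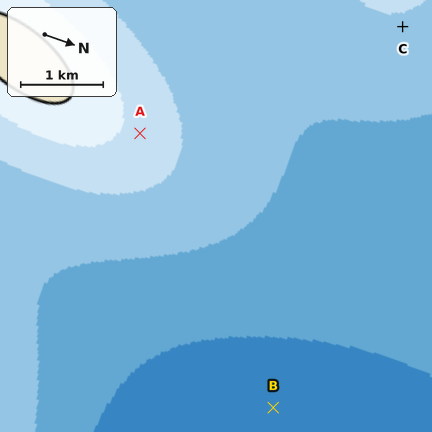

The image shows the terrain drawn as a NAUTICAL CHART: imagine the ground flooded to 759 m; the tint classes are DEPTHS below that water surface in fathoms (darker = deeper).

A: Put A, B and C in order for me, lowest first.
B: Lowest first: B C A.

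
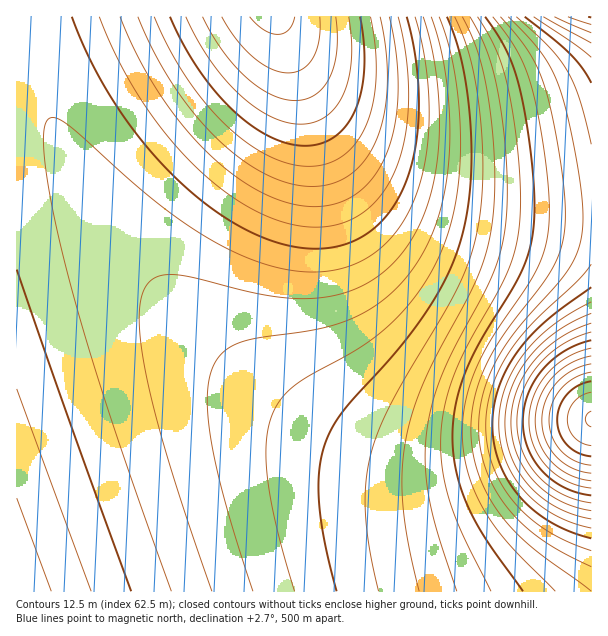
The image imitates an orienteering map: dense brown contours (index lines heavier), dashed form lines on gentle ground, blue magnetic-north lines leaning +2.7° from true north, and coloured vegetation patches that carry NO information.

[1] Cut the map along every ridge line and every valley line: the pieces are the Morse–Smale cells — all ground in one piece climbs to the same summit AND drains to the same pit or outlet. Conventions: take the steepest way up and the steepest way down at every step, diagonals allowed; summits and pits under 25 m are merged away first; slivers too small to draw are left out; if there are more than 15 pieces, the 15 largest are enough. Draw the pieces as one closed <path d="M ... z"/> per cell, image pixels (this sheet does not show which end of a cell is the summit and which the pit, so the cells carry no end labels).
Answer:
<path d="M276 16l-259 0-1 35 6 3 21 51 33 65 22 37 47 66 31 38 49 49 29 24 45 31 57 29 48 12 45 0 31-5 57-13 53-17 2-2 0-200-73-2-55-6-50-13-34-18-30-25-22-29-20-34z"/><path d="M18 52l-2 1 1 539 575-1-1-171-54 18-57 13-31 5-45 0-48-12-57-29-45-31-29-24-49-49-31-38-25-34-44-69-33-65-19-48z"/><path d="M591 16l-313 0-1 2 31 74 20 34 22 29 30 25 34 18 50 13 55 6 72 1z"/>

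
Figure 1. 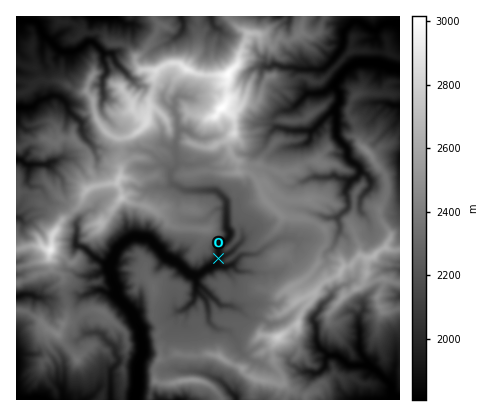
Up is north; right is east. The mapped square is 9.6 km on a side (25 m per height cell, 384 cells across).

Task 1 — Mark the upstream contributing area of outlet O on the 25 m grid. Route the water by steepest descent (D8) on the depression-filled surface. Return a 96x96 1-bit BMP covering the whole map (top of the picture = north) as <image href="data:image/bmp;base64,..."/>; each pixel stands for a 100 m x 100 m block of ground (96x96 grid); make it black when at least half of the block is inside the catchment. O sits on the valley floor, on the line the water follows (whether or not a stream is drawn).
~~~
<image width="96" height="96" href="data:image/bmp;base64,Qk2+BAAAAAAAAD4AAAAoAAAAYAAAAGAAAAABAAEAAAAAAIAEAAATCwAAEwsAAAIAAAAAAAAA////AAAAAAAAAAAAAAAAAAAAAAAAAAAAAAAAAAAAAAAAAAAAAAAAAAAAAAAAAAAAAAAAAAAAAAAAAAAAAAAAAAAAAAAAAAAAAAAAAAAAAAAAAAAAAAAAAAAAAAAAAAAAAAAAAAAAAAAAAAAAAAAAAAAAAAAAAAAAAAAAAAAAAAAAAAAAAAAAAAAAAAAAAAAAAAAAAAAAAAAAAAAAAAAAAAAAAAAAAAAAAAAAAAAAAAAAAAAAAAAAAAAAAAAAAAAAAAAAAAAAAAAAAAAAAAAAAAAAAAAAAAAAAAAAAAAAAAAAAAAAAAAAAAAAAAAAAAAAAAAAAAAAAAAAAAAAAAAAAAAAAAAAAAAAAAAAAAAAAAAAAAAAAAAAAAAAAAAAAAAAAAAAAAAAAAAAAAAAAAAAAAAAAAAAAAAAAAAAAAAAAAAAAAAAAAAAAAAAAAAAAAAAAAAAAAAAAAAAAAAAAAAAAAAAAAAAAAAAAAAAAAAAAAAAAAAAAAAAAAAAAAAAAAAAAAAAAAAAAAAAAAAAAAAAAAAAAAAAAAAAAAAAAAAAAAAAAAAAAAAAAAAAAAAAAAAAAAA8AAAAAAAAAAAAAAB+AAAAAAAAAAAAAAD/AAAAAAAAAAAAAAH/8AAAAAAAAAAAAAP/+AAAAAAAAAAAAAP//gAAAAAAAAAAAAP//wAAAAAAAAAAAAP//4AAAAAAAAAAAf///8AAAAAAAAAAA////8AAAAAAAAAAB////+AAAAAAAAAAD////8AAAAAAAAAAP////4AAAAAAAAAA/////wAAAAAAAAAP/////gAAAAAAAAAf/////AAAAAAAAAA//////AAAAAAAAAA/////+AAAAAAAAAA/////+AAAAAAAAAB/////8AAAAAAAAAA/////8AAAAAAAAAA/////4AAAAAAAAAA/////AAAAAAAAAAA/////AAAAAAAAAAA////+AAAAAAAAAAA////8AAAAAAAAAAA////8AAAAAAAAAAA////8AAAAAAAAAAA////4AAAAAAAAAAA////4AAAAAAAAAAAf///4AAAAAAAAAAAD///8AAAAAAAAAAAB///+AAAAAAAAAAAA///+AAAAAAAAAAAAf//+AAAAAAAAAAAAf//8AAAAAAAAAAAAf//8AAAAAAAAAAAAf//wAAAAAAAAAAAAf//wAAAAAAAAAAAAf//4AAAAAAAAAAAAf//4AAAAAAAAAAAAP//4AAAAAAAAAAAAP//4AAAAAAAAAAAAP//4AAAAAAAAAAAAP//4AAAAAAAAAAAAP//4AAAAAAAAAAAAH/wAAAAAAAAAAAAAH+AAAAAAAAAAAAAAB8AAAAAAAAAAAAAAAAAAAAAAAAAAAAAAAAAAAAAAAAAAAAAAAAAAAAAAAAAAAAAAAAAAAAAAAAAAAAAAAAAAAAAAAAAAAAAAAAAAAAAAAAAAAAAAAAAAAAAAAAAAAAAAAAAAAAAAAAAAAAAAAAAAAAAAAAAAAAAAAAAAAAAAAAAAAAAAAAAAAAAAAAAAAAAAAAAAAAAAAAA="/>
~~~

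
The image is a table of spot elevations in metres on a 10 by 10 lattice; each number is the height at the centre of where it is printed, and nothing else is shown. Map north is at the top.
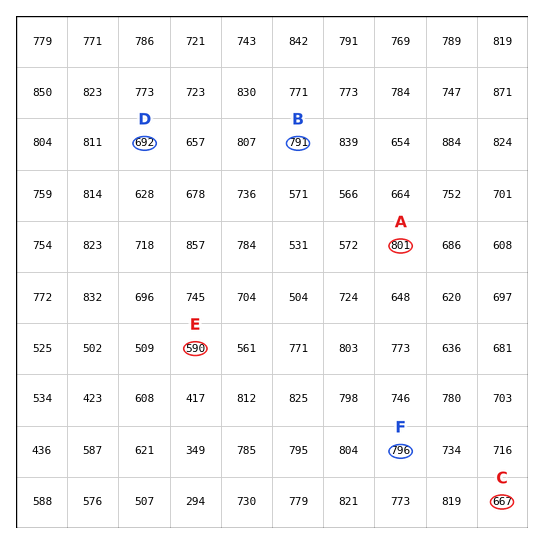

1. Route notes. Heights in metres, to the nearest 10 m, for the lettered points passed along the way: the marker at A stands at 800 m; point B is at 790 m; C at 670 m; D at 690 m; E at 590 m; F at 800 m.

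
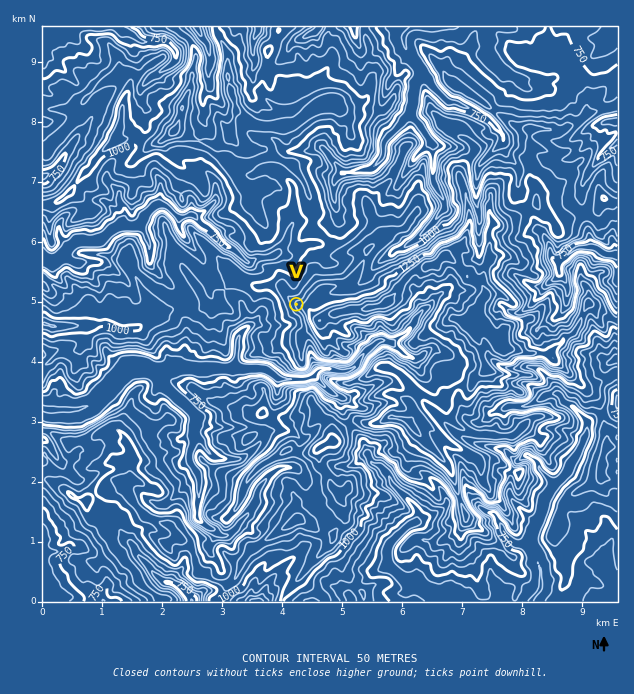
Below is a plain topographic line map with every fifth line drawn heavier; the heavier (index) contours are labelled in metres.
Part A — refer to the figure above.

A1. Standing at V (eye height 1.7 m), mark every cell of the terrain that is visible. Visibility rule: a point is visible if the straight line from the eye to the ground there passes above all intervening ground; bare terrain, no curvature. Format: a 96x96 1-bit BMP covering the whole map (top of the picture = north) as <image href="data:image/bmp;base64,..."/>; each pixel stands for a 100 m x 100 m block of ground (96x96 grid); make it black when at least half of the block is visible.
<image width="96" height="96" href="data:image/bmp;base64,Qk2+BAAAAAAAAD4AAAAoAAAAYAAAAGAAAAABAAEAAAAAAIAEAAATCwAAEwsAAAIAAAAAAAAA////AAAAAAAAAAAAAAAAAAAAAAAAAAAAAAAAAAAAAAAAAAAAAAAAAAAAAAAAAAAIAAAAAAAAAAAAAAAYAAAAAAAAAAAAAAA4AAAAAAAAAAAAAABwAAAAAAAAAAAAAABwQAAAAAAAAAAAAABgAAAAAAAAAAAAAADgMAAAAAAAAAAAAA/gDAAAAAAAAAAAAAPgAgAAAAAAAAAAAAfAAYAAAAAAAAAAAB+AAPgAAAAAAAAAAH+OAPAAAAAAAAAAAP+fAHAAAAAAAAAAAYecAGAAAAAAAAAEAweIACAAAAAAAAAIAh+AACAAAAAAAAAQAv+AQAAAAAAAAAAAH/+BwAAAAAAAAAAAB/8H4AAAAAAAAAAAA/8AMAAAAAAAAAAAD/8AHAAAAAAAAAAACf8ADwAAAAAAAAAAA/8AB/wAAAAAAAAMA/8AA+cAAAAAAAA+B/gCYcGAAAAAAAD+j/MAAAGAAAAAAAD8//sAABkAAAAAAAD4P/8AAYgAAAAAAAD8D+4AP+YAAAAAAAA/A+wD//QAAAAAAAADg/gf/3wAAAAAAAAD4fA/7jgAAAAAAAAD8fB/7AAAAAAAAAAD/fP//AAAAAAAAAAG///+AAAAAAAAAAAG//IGAAAAAAAAAAADoAAAAAAAAAAAAAADQBABAAAAAAAAAAACwDATPgAAAAAAAAADgHATBwAAAAAAAAABgHIfB+AAAAAAAABxBP4fn+AAAAAAAAA/z/8f/wAAAAAAAAD///8f/gAAAAAAAAD///8P/wwAAAAAAADA/////wAAAAAAAACAnj//37AAAAAAAAAAnn//3sAAAAAAAAABHH///4AAAAAAAAAEEPn//oAAAAAAAAAAAOH/+IAAAAAAAAAAAcP/4AAAAAAAAAAAA4PnwAAAAAAAAAAAA4PngAAAAAAAAAAAAwPFAAAAAAAAAAAAAwOcPIAAAAAAAAAAAwMc/8AAAAAAAAAAAAY5v/AAAAAAAABAAARYf/gAAAAAAABMAAx5/8AAAAAAAABHwAh///gAAAAAAABj4ACH//wAAAAAAADx4APB//wAAAAAAAA/8YGgf/wAAAAAAAAf8/mwP/gAAAAAAAAH8fPwX/gAAAAAAAAH4ePwxnAAAAAAAAAD7+PxgHAAAAAAAAAB7+/zgOAAAAAAAAAA5///4cAAAAAAAAAA4f///4AAAAAAAAAAYP///gAAAAAAAAAAOH///ABwAAAAAAAAHB/zgID4AAAAAAAADA/BgeDwAAAAAAAADAOBj/3wAAAAAAAABAGA8H/wAAAAAAAAAAGAwB/wAAAAAAAAAAGAgA/gAAAAAAAAAAGAAAPAAAAAAAAAAACAAAAAAAAAAAAAAACBAAAAAAAAAAAAAAAAAAAAAAAAAAAAAAAAAAAAAAAAAAAAAAAAAAAAAAAAAAAAAAAAAAAAAAAAAAAAAAAAAAAAAAAAAAAAAAAAAAAAAAAAAAAAAAAAAAAAAAAAAAAAAAAAAAAAAAAAAAAAAAAAAAAAAAAAAAAAAAAAAAAAAAAAAAAAAAAAAAAAAAAAAAA="/>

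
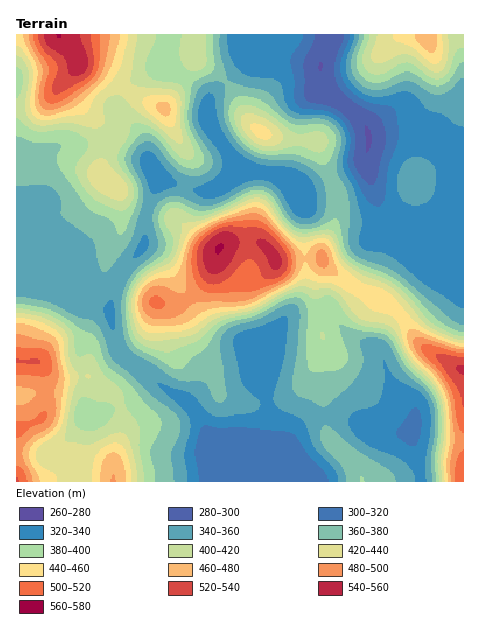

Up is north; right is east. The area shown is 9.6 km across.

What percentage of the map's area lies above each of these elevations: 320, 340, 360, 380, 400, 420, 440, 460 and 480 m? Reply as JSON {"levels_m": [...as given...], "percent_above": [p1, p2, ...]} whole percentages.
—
{"levels_m": [320, 340, 360, 380, 400, 420, 440, 460, 480], "percent_above": [93, 76, 57, 45, 35, 26, 19, 14, 10]}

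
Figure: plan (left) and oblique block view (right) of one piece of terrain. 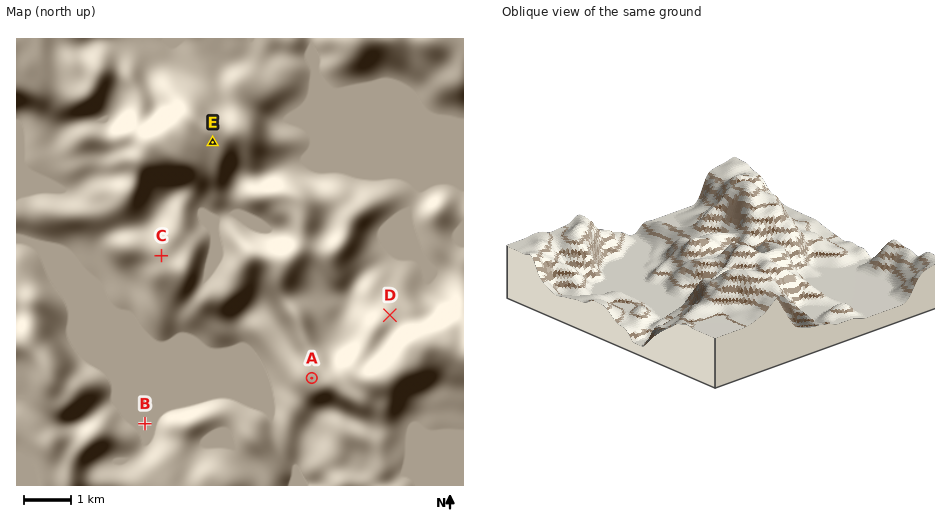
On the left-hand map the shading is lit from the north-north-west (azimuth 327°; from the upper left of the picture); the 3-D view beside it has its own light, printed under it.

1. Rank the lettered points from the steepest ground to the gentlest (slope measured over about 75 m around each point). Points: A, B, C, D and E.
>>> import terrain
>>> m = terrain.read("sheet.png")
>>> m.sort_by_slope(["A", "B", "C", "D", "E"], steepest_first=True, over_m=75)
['A', 'D', 'C', 'E', 'B']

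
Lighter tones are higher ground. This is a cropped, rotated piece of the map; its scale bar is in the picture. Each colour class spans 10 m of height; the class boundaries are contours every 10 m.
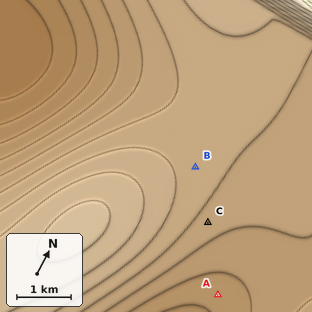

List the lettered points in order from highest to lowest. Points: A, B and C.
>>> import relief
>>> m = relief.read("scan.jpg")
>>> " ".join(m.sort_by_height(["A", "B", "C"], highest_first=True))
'B C A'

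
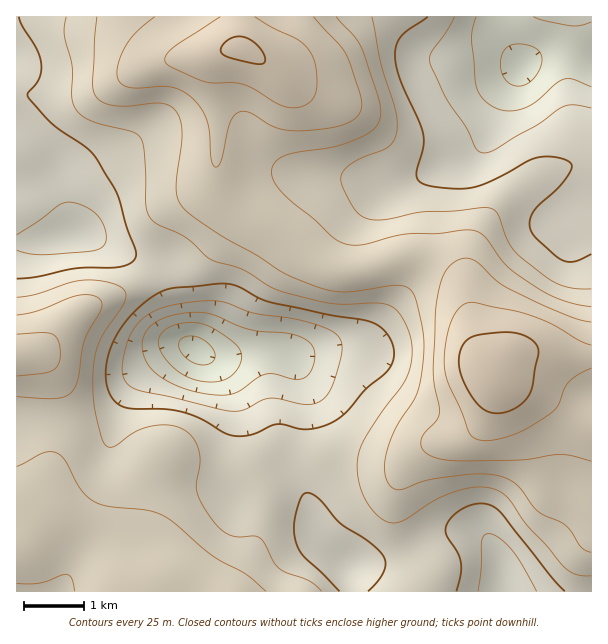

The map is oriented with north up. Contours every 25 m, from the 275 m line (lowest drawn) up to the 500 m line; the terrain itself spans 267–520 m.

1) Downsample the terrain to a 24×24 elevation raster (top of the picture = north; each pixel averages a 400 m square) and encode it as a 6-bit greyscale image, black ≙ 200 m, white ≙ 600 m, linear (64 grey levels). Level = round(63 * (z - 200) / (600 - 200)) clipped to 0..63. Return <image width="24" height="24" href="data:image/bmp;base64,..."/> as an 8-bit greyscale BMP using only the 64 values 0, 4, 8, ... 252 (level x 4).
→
<image width="24" height="24" href="data:image/bmp;base64,Qk12BgAAAAAAADYEAAAoAAAAGAAAABgAAAABAAgAAAAAAEACAAATCwAAEwsAAAABAAAAAAAAAAAAAAEBAQACAgIAAwMDAAQEBAAFBQUABgYGAAcHBwAICAgACQkJAAoKCgALCwsADAwMAA0NDQAODg4ADw8PABAQEAAREREAEhISABMTEwAUFBQAFRUVABYWFgAXFxcAGBgYABkZGQAaGhoAGxsbABwcHAAdHR0AHh4eAB8fHwAgICAAISEhACIiIgAjIyMAJCQkACUlJQAmJiYAJycnACgoKAApKSkAKioqACsrKwAsLCwALS0tAC4uLgAvLy8AMDAwADExMQAyMjIAMzMzADQ0NAA1NTUANjY2ADc3NwA4ODgAOTk5ADo6OgA7OzsAPDw8AD09PQA+Pj4APz8/AEBAQABBQUEAQkJCAENDQwBEREQARUVFAEZGRgBHR0cASEhIAElJSQBKSkoAS0tLAExMTABNTU0ATk5OAE9PTwBQUFAAUVFRAFJSUgBTU1MAVFRUAFVVVQBWVlYAV1dXAFhYWABZWVkAWlpaAFtbWwBcXFwAXV1dAF5eXgBfX18AYGBgAGFhYQBiYmIAY2NjAGRkZABlZWUAZmZmAGdnZwBoaGgAaWlpAGpqagBra2sAbGxsAG1tbQBubm4Ab29vAHBwcABxcXEAcnJyAHNzcwB0dHQAdXV1AHZ2dgB3d3cAeHh4AHl5eQB6enoAe3t7AHx8fAB9fX0Afn5+AH9/fwCAgIAAgYGBAIKCggCDg4MAhISEAIWFhQCGhoYAh4eHAIiIiACJiYkAioqKAIuLiwCMjIwAjY2NAI6OjgCPj48AkJCQAJGRkQCSkpIAk5OTAJSUlACVlZUAlpaWAJeXlwCYmJgAmZmZAJqamgCbm5sAnJycAJ2dnQCenp4An5+fAKCgoAChoaEAoqKiAKOjowCkpKQApaWlAKampgCnp6cAqKioAKmpqQCqqqoAq6urAKysrACtra0Arq6uAK+vrwCwsLAAsbGxALKysgCzs7MAtLS0ALW1tQC2trYAt7e3ALi4uAC5ubkAurq6ALu7uwC8vLwAvb29AL6+vgC/v78AwMDAAMHBwQDCwsIAw8PDAMTExADFxcUAxsbGAMfHxwDIyMgAycnJAMrKygDLy8sAzMzMAM3NzQDOzs4Az8/PANDQ0ADR0dEA0tLSANPT0wDU1NQA1dXVANbW1gDX19cA2NjYANnZ2QDa2toA29vbANzc3ADd3d0A3t7eAN/f3wDg4OAA4eHhAOLi4gDj4+MA5OTkAOXl5QDm5uYA5+fnAOjo6ADp6ekA6urqAOvr6wDs7OwA7e3tAO7u7gDv7+8A8PDwAPHx8QDy8vIA8/PzAPT09AD19fUA9vb2APf39wD4+PgA+fn5APr6+gD7+/sA/Pz8AP39/QD+/v4A////AJCMkJiYnJyYmJCIgHhoaHR4eGxcVGBweJiUkJCUlJSUjISAdGhkaHB0dGxcXGyAiJiYkJCQkJCIgHx8cGhscHh4cGhgaHyIkJiUkJCMjIyAeHh4cGx0fISAeHBseIyQlJSUjIiIjIiAeHh4cHB4gIyQiISEiJSUmIyQjISEiIiAeHh0cHR4gJCYnJycnJycnIiMiIB8hIR8cHBwcHB0fIyYoKiwrKikpIiIiHxwcHBoYGBoZGRsdISQnKy8vLSsqJSUjHhkXFRISFBYVFhkbHiIoLjExLywqKSgkHhgUDwwNERMTFBgaGyAoLzIxMC4sKCglIBkTDgwOERMTFRgaGyAoLjAwLy0rJCUlIx0XFBIUFhgZGhwdHiInLC0sKykmHyAiIh8cGxoaGx4gIiMjIiQnKiooJSIgGhocHBwcHB4fICMkJiYmJiYmKCckIB0cFxcXGBodHiAiJCUmJSQjJCUlJSQgHRsbGBcWGBsfISMlJiYlIyEgICEhISEeHBsbGBgYGhwgIyUmJiUjIiAeHR0dHR4eHBsbGRgZGx0gIyYnJSQiISAeHRwaGhobHBwbGhobHR4gIiYnJiUkJCMhHx0aGRcYGhsbGxweHyAhIiYoJycpKCclIR0aGBYWFxkaGx0gIyUkJSgpKSssKyknIRsZFhQSExYXGx0gJSgpKiwsLS4tKyklHxoYFhIQEBMTGx0hJCcqKy0vMC8tKygjHRkXFRIQDxESHB4hJCYoKSstLiwqKCUhHhsZFhIREhMTA=="/>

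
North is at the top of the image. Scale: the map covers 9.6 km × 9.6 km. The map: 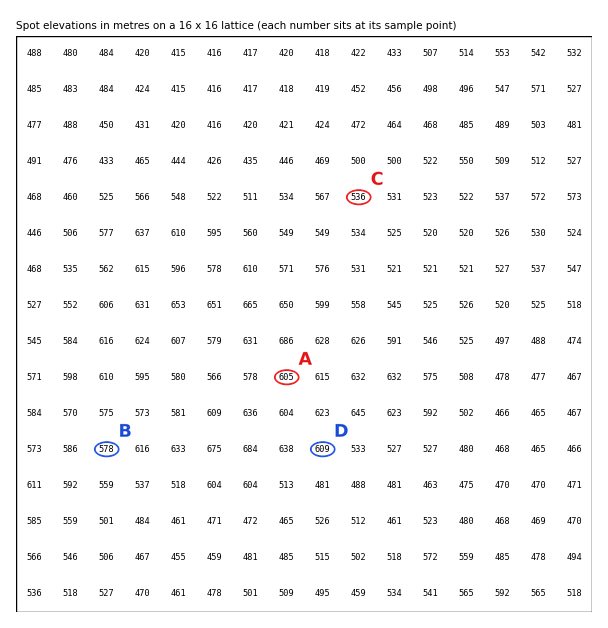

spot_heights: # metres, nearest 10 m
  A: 600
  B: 580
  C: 540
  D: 610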